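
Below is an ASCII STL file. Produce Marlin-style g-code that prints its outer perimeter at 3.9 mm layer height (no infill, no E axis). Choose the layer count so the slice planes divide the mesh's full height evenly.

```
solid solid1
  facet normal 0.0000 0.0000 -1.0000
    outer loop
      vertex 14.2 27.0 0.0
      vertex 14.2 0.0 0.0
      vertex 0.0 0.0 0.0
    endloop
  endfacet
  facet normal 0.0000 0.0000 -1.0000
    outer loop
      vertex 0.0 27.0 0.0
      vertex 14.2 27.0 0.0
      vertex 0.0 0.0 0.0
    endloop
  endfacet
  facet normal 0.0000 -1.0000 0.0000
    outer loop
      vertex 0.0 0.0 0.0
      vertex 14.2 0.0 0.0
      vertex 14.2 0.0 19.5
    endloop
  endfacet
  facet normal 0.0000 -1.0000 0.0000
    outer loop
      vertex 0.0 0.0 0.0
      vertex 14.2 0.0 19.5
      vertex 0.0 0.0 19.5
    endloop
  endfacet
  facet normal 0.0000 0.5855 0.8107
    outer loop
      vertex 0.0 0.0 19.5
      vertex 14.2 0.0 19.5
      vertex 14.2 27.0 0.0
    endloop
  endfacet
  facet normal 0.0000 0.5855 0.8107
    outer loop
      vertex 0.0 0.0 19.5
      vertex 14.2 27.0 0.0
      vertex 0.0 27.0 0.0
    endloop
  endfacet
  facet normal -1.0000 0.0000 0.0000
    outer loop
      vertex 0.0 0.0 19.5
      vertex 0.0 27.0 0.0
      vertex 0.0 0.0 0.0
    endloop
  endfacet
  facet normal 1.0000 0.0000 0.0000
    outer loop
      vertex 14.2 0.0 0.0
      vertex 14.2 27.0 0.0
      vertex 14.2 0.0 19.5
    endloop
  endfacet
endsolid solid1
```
; perimeter-only toolpath
G21 ; units = mm
G90 ; absolute positioning
G28 ; home
; layer 1
G0 Z3.9
G0 X0.0 Y0.0
G1 X14.2 Y0.0
G1 X14.2 Y21.6
G1 X0.0 Y21.6
G1 X0.0 Y0.0
; layer 2
G0 Z7.8
G0 X0.0 Y0.0
G1 X14.2 Y0.0
G1 X14.2 Y16.2
G1 X0.0 Y16.2
G1 X0.0 Y0.0
; layer 3
G0 Z11.7
G0 X0.0 Y0.0
G1 X14.2 Y0.0
G1 X14.2 Y10.8
G1 X0.0 Y10.8
G1 X0.0 Y0.0
; layer 4
G0 Z15.6
G0 X0.0 Y0.0
G1 X14.2 Y0.0
G1 X14.2 Y5.4
G1 X0.0 Y5.4
G1 X0.0 Y0.0
M2 ; end

The solid is a wedge (ramp): 14.2 × 27 mm base, rising to 19.5 mm along the y=0 edge and sloping linearly to z=0 at y=27. Slicing at Δz = 3.9 mm — 5 equal slices spanning the solid's height, so layer i sits at z = i·h/5 — gives 4 non-empty perimeters. Each is a 4-segment closed polygon; G0 lifts to the layer z and rapids to the start vertex, then G1 traces the edges. The cross-section shrinks linearly with z (the slice at the apex is degenerate and omitted).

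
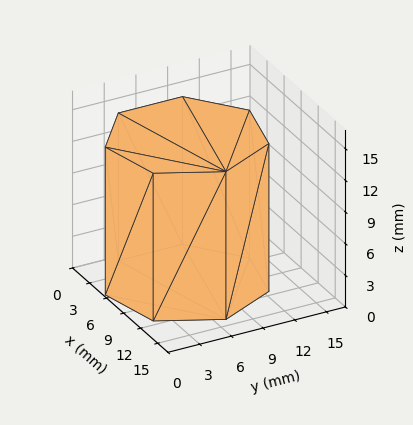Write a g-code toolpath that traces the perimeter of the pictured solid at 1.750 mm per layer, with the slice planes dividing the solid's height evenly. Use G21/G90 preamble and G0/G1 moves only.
Reading the render: the shape is a regular 7-sided prism (a cylinder approximated with 7 flat sides), circumscribed radius ≈ 7 mm, height ≈ 14 mm (dimensions read to the nearest mm from the axis ticks). For the g-code, the solid's height is divided into equal slices at the stated Δz and each level perimeter traced with G1 moves after a G0 lift.

; perimeter-only toolpath
G21 ; units = mm
G90 ; absolute positioning
G28 ; home
; layer 1
G0 Z1.750
G0 X14.000 Y7.000
G1 X11.364 Y12.473
G1 X5.442 Y13.824
G1 X0.693 Y10.037
G1 X0.693 Y3.963
G1 X5.442 Y0.176
G1 X11.364 Y1.527
G1 X14.000 Y7.000
; layer 2
G0 Z3.500
G0 X14.000 Y7.000
G1 X11.364 Y12.473
G1 X5.442 Y13.824
G1 X0.693 Y10.037
G1 X0.693 Y3.963
G1 X5.442 Y0.176
G1 X11.364 Y1.527
G1 X14.000 Y7.000
; layer 3
G0 Z5.250
G0 X14.000 Y7.000
G1 X11.364 Y12.473
G1 X5.442 Y13.824
G1 X0.693 Y10.037
G1 X0.693 Y3.963
G1 X5.442 Y0.176
G1 X11.364 Y1.527
G1 X14.000 Y7.000
; layer 4
G0 Z7.000
G0 X14.000 Y7.000
G1 X11.364 Y12.473
G1 X5.442 Y13.824
G1 X0.693 Y10.037
G1 X0.693 Y3.963
G1 X5.442 Y0.176
G1 X11.364 Y1.527
G1 X14.000 Y7.000
; layer 5
G0 Z8.750
G0 X14.000 Y7.000
G1 X11.364 Y12.473
G1 X5.442 Y13.824
G1 X0.693 Y10.037
G1 X0.693 Y3.963
G1 X5.442 Y0.176
G1 X11.364 Y1.527
G1 X14.000 Y7.000
; layer 6
G0 Z10.500
G0 X14.000 Y7.000
G1 X11.364 Y12.473
G1 X5.442 Y13.824
G1 X0.693 Y10.037
G1 X0.693 Y3.963
G1 X5.442 Y0.176
G1 X11.364 Y1.527
G1 X14.000 Y7.000
; layer 7
G0 Z12.250
G0 X14.000 Y7.000
G1 X11.364 Y12.473
G1 X5.442 Y13.824
G1 X0.693 Y10.037
G1 X0.693 Y3.963
G1 X5.442 Y0.176
G1 X11.364 Y1.527
G1 X14.000 Y7.000
; layer 8
G0 Z14.000
G0 X14.000 Y7.000
G1 X11.364 Y12.473
G1 X5.442 Y13.824
G1 X0.693 Y10.037
G1 X0.693 Y3.963
G1 X5.442 Y0.176
G1 X11.364 Y1.527
G1 X14.000 Y7.000
M2 ; end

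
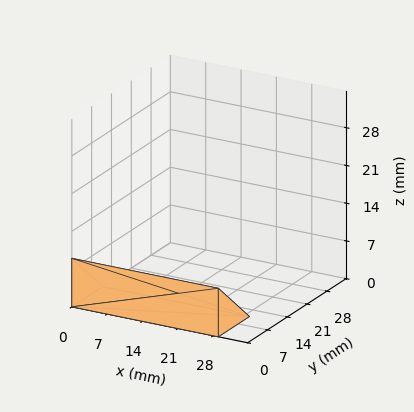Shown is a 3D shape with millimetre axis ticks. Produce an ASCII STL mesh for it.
Reading the render: the shape is a wedge (ramp): 29 × 11 mm base, rising to 9 mm along the y=0 edge and sloping linearly to z=0 at y=11 (dimensions read to the nearest mm from the axis ticks). For the STL, each face is triangulated and given an outward normal.

solid part
  facet normal 0.0000 0.0000 -1.0000
    outer loop
      vertex 29.0 11.0 0.0
      vertex 29.0 0.0 0.0
      vertex 0.0 0.0 0.0
    endloop
  endfacet
  facet normal 0.0000 0.0000 -1.0000
    outer loop
      vertex 0.0 11.0 0.0
      vertex 29.0 11.0 0.0
      vertex 0.0 0.0 0.0
    endloop
  endfacet
  facet normal 0.0000 -1.0000 0.0000
    outer loop
      vertex 0.0 0.0 0.0
      vertex 29.0 0.0 0.0
      vertex 29.0 0.0 9.0
    endloop
  endfacet
  facet normal 0.0000 -1.0000 0.0000
    outer loop
      vertex 0.0 0.0 0.0
      vertex 29.0 0.0 9.0
      vertex 0.0 0.0 9.0
    endloop
  endfacet
  facet normal 0.0000 0.6332 0.7740
    outer loop
      vertex 0.0 0.0 9.0
      vertex 29.0 0.0 9.0
      vertex 29.0 11.0 0.0
    endloop
  endfacet
  facet normal 0.0000 0.6332 0.7740
    outer loop
      vertex 0.0 0.0 9.0
      vertex 29.0 11.0 0.0
      vertex 0.0 11.0 0.0
    endloop
  endfacet
  facet normal -1.0000 0.0000 0.0000
    outer loop
      vertex 0.0 0.0 9.0
      vertex 0.0 11.0 0.0
      vertex 0.0 0.0 0.0
    endloop
  endfacet
  facet normal 1.0000 0.0000 0.0000
    outer loop
      vertex 29.0 0.0 0.0
      vertex 29.0 11.0 0.0
      vertex 29.0 0.0 9.0
    endloop
  endfacet
endsolid part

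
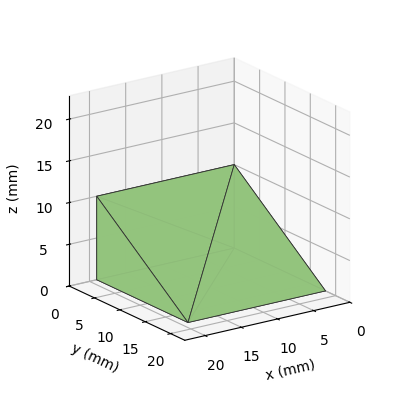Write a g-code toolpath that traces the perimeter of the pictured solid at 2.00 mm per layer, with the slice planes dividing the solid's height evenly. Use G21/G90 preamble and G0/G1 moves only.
Reading the render: the shape is a wedge (ramp): 19 × 18 mm base, rising to 10 mm along the y=0 edge and sloping linearly to z=0 at y=18 (dimensions read to the nearest mm from the axis ticks). For the g-code, the solid's height is divided into equal slices at the stated Δz and each level perimeter traced with G1 moves after a G0 lift.

; perimeter-only toolpath
G21 ; units = mm
G90 ; absolute positioning
G28 ; home
; layer 1
G0 Z2.00
G0 X0.00 Y0.00
G1 X19.00 Y0.00
G1 X19.00 Y14.40
G1 X0.00 Y14.40
G1 X0.00 Y0.00
; layer 2
G0 Z4.00
G0 X0.00 Y0.00
G1 X19.00 Y0.00
G1 X19.00 Y10.80
G1 X0.00 Y10.80
G1 X0.00 Y0.00
; layer 3
G0 Z6.00
G0 X0.00 Y0.00
G1 X19.00 Y0.00
G1 X19.00 Y7.20
G1 X0.00 Y7.20
G1 X0.00 Y0.00
; layer 4
G0 Z8.00
G0 X0.00 Y0.00
G1 X19.00 Y0.00
G1 X19.00 Y3.60
G1 X0.00 Y3.60
G1 X0.00 Y0.00
M2 ; end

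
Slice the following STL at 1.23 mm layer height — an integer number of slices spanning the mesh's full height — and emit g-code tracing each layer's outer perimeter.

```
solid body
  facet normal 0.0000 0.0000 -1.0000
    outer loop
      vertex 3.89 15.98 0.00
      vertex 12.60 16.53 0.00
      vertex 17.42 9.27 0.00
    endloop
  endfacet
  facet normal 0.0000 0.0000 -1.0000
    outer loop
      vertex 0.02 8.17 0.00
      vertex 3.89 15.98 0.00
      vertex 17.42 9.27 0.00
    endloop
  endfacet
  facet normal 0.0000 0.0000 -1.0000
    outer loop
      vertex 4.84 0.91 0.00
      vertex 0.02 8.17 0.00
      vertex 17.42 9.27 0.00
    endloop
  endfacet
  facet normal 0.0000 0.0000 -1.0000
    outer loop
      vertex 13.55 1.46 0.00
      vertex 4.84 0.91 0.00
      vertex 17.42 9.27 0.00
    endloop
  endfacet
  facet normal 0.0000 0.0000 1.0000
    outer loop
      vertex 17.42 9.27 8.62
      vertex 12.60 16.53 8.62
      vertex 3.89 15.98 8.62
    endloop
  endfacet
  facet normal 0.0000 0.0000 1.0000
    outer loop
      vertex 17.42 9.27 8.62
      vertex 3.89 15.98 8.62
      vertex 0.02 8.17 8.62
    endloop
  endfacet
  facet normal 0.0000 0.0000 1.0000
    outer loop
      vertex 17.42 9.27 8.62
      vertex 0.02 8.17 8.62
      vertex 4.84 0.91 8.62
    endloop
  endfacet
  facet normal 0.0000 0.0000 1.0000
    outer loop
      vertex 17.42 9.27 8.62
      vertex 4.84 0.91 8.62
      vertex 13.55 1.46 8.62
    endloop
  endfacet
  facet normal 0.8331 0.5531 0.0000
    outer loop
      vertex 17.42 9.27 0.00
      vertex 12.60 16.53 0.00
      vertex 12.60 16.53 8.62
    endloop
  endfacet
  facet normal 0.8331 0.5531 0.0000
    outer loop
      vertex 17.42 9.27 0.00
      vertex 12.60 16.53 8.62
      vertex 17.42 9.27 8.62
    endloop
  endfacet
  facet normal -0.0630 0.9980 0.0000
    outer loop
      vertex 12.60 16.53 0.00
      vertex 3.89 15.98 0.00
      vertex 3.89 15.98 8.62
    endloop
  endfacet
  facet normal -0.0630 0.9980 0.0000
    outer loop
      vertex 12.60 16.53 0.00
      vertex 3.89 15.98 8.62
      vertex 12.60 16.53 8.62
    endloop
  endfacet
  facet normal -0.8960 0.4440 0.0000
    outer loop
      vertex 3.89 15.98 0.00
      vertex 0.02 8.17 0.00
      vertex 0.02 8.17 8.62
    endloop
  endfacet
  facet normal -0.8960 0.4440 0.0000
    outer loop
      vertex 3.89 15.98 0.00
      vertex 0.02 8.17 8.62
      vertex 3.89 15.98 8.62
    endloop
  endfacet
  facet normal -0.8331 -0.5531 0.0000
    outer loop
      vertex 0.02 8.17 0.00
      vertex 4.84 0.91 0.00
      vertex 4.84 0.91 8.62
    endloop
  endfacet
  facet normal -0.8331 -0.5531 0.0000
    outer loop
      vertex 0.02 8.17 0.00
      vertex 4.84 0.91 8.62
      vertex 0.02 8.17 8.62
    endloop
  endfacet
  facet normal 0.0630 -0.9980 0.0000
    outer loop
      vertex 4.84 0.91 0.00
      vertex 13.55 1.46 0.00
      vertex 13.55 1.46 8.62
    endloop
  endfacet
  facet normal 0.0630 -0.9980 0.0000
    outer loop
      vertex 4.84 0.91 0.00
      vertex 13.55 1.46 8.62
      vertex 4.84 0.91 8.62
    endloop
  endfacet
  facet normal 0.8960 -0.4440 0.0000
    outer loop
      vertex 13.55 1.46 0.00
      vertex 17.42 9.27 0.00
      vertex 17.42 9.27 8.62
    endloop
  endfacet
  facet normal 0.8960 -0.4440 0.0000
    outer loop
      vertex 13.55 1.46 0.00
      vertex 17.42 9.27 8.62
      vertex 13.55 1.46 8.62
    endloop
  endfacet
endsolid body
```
; perimeter-only toolpath
G21 ; units = mm
G90 ; absolute positioning
G28 ; home
; layer 1
G0 Z1.23
G0 X17.42 Y9.27
G1 X12.60 Y16.53
G1 X3.89 Y15.98
G1 X0.02 Y8.17
G1 X4.84 Y0.91
G1 X13.55 Y1.46
G1 X17.42 Y9.27
; layer 2
G0 Z2.46
G0 X17.42 Y9.27
G1 X12.60 Y16.53
G1 X3.89 Y15.98
G1 X0.02 Y8.17
G1 X4.84 Y0.91
G1 X13.55 Y1.46
G1 X17.42 Y9.27
; layer 3
G0 Z3.69
G0 X17.42 Y9.27
G1 X12.60 Y16.53
G1 X3.89 Y15.98
G1 X0.02 Y8.17
G1 X4.84 Y0.91
G1 X13.55 Y1.46
G1 X17.42 Y9.27
; layer 4
G0 Z4.93
G0 X17.42 Y9.27
G1 X12.60 Y16.53
G1 X3.89 Y15.98
G1 X0.02 Y8.17
G1 X4.84 Y0.91
G1 X13.55 Y1.46
G1 X17.42 Y9.27
; layer 5
G0 Z6.16
G0 X17.42 Y9.27
G1 X12.60 Y16.53
G1 X3.89 Y15.98
G1 X0.02 Y8.17
G1 X4.84 Y0.91
G1 X13.55 Y1.46
G1 X17.42 Y9.27
; layer 6
G0 Z7.39
G0 X17.42 Y9.27
G1 X12.60 Y16.53
G1 X3.89 Y15.98
G1 X0.02 Y8.17
G1 X4.84 Y0.91
G1 X13.55 Y1.46
G1 X17.42 Y9.27
; layer 7
G0 Z8.62
G0 X17.42 Y9.27
G1 X12.60 Y16.53
G1 X3.89 Y15.98
G1 X0.02 Y8.17
G1 X4.84 Y0.91
G1 X13.55 Y1.46
G1 X17.42 Y9.27
M2 ; end

The solid is a regular 6-sided prism (a cylinder approximated with 6 flat sides), circumscribed radius ≈ 8.72 mm, height ≈ 8.62 mm. Slicing at Δz = 1.23 mm — 7 equal slices spanning the solid's height, so layer i sits at z = i·h/7 — gives 7 non-empty perimeters. Each is a 6-segment closed polygon; G0 lifts to the layer z and rapids to the start vertex, then G1 traces the edges.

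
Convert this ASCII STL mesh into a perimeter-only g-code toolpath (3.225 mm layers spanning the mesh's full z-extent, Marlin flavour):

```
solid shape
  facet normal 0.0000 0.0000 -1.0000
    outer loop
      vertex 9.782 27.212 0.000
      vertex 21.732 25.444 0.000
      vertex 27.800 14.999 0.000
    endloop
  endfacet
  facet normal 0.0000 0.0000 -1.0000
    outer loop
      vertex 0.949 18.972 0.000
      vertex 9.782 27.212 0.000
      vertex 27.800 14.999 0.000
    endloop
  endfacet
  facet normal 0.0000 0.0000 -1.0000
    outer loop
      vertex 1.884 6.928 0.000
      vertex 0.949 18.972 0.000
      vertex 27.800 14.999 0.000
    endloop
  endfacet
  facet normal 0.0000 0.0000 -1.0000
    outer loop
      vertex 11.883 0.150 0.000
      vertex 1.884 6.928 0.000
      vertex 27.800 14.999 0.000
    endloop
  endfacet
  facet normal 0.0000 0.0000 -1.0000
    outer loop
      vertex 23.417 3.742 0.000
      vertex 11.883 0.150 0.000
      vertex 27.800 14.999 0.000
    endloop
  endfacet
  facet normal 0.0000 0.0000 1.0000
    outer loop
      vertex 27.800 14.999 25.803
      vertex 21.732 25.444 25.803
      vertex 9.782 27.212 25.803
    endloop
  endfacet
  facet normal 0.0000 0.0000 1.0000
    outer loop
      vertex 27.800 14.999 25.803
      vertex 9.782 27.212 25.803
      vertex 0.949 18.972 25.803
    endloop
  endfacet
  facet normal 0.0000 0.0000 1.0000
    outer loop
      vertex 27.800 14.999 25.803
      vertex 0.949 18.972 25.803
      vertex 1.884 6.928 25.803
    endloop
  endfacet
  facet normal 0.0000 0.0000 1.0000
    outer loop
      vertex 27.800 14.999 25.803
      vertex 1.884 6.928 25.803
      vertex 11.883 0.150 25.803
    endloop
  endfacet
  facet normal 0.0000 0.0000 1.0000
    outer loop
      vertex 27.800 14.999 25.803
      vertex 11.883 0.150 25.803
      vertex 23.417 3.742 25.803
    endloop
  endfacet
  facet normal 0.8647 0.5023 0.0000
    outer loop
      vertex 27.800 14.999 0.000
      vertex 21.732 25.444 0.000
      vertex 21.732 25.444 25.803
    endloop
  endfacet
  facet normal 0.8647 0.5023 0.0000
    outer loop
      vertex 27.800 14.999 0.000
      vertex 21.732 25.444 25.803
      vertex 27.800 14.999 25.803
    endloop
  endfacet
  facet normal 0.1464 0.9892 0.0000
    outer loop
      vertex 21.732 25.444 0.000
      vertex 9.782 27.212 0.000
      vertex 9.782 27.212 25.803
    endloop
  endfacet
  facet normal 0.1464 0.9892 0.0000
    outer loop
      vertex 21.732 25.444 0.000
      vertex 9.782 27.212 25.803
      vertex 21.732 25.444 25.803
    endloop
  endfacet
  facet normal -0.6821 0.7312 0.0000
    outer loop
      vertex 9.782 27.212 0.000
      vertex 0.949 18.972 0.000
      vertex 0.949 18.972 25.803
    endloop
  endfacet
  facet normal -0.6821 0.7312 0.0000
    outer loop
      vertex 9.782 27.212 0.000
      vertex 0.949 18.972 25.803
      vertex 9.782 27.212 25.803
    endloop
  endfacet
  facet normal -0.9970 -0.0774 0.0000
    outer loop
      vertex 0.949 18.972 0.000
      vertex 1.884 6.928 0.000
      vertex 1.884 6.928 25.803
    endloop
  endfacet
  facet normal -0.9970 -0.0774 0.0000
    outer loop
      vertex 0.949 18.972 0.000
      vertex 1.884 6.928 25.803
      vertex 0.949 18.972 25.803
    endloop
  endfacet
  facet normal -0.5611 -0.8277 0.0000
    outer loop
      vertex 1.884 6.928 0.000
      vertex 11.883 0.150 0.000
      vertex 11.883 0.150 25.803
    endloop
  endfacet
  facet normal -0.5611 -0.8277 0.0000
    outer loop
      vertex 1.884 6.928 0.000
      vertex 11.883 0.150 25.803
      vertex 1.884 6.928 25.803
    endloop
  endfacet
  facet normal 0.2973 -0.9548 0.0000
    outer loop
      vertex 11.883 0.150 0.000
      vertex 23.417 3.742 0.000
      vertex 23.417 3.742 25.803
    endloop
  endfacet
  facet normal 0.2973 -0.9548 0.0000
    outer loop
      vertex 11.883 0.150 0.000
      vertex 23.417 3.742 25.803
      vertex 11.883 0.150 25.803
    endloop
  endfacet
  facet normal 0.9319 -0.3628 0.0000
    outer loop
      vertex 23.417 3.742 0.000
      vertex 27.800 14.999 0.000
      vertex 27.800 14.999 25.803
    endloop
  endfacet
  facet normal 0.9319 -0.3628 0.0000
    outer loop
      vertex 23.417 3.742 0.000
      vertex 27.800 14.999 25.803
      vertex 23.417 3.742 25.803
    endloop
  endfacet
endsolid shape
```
; perimeter-only toolpath
G21 ; units = mm
G90 ; absolute positioning
G28 ; home
; layer 1
G0 Z3.225
G0 X27.800 Y14.999
G1 X21.732 Y25.444
G1 X9.782 Y27.212
G1 X0.949 Y18.972
G1 X1.884 Y6.928
G1 X11.883 Y0.150
G1 X23.417 Y3.742
G1 X27.800 Y14.999
; layer 2
G0 Z6.451
G0 X27.800 Y14.999
G1 X21.732 Y25.444
G1 X9.782 Y27.212
G1 X0.949 Y18.972
G1 X1.884 Y6.928
G1 X11.883 Y0.150
G1 X23.417 Y3.742
G1 X27.800 Y14.999
; layer 3
G0 Z9.676
G0 X27.800 Y14.999
G1 X21.732 Y25.444
G1 X9.782 Y27.212
G1 X0.949 Y18.972
G1 X1.884 Y6.928
G1 X11.883 Y0.150
G1 X23.417 Y3.742
G1 X27.800 Y14.999
; layer 4
G0 Z12.902
G0 X27.800 Y14.999
G1 X21.732 Y25.444
G1 X9.782 Y27.212
G1 X0.949 Y18.972
G1 X1.884 Y6.928
G1 X11.883 Y0.150
G1 X23.417 Y3.742
G1 X27.800 Y14.999
; layer 5
G0 Z16.127
G0 X27.800 Y14.999
G1 X21.732 Y25.444
G1 X9.782 Y27.212
G1 X0.949 Y18.972
G1 X1.884 Y6.928
G1 X11.883 Y0.150
G1 X23.417 Y3.742
G1 X27.800 Y14.999
; layer 6
G0 Z19.352
G0 X27.800 Y14.999
G1 X21.732 Y25.444
G1 X9.782 Y27.212
G1 X0.949 Y18.972
G1 X1.884 Y6.928
G1 X11.883 Y0.150
G1 X23.417 Y3.742
G1 X27.800 Y14.999
; layer 7
G0 Z22.578
G0 X27.800 Y14.999
G1 X21.732 Y25.444
G1 X9.782 Y27.212
G1 X0.949 Y18.972
G1 X1.884 Y6.928
G1 X11.883 Y0.150
G1 X23.417 Y3.742
G1 X27.800 Y14.999
; layer 8
G0 Z25.803
G0 X27.800 Y14.999
G1 X21.732 Y25.444
G1 X9.782 Y27.212
G1 X0.949 Y18.972
G1 X1.884 Y6.928
G1 X11.883 Y0.150
G1 X23.417 Y3.742
G1 X27.800 Y14.999
M2 ; end

The solid is a regular 7-sided prism (a cylinder approximated with 7 flat sides), circumscribed radius ≈ 13.9 mm, height ≈ 25.8 mm. Slicing at Δz = 3.225 mm — 8 equal slices spanning the solid's height, so layer i sits at z = i·h/8 — gives 8 non-empty perimeters. Each is a 7-segment closed polygon; G0 lifts to the layer z and rapids to the start vertex, then G1 traces the edges.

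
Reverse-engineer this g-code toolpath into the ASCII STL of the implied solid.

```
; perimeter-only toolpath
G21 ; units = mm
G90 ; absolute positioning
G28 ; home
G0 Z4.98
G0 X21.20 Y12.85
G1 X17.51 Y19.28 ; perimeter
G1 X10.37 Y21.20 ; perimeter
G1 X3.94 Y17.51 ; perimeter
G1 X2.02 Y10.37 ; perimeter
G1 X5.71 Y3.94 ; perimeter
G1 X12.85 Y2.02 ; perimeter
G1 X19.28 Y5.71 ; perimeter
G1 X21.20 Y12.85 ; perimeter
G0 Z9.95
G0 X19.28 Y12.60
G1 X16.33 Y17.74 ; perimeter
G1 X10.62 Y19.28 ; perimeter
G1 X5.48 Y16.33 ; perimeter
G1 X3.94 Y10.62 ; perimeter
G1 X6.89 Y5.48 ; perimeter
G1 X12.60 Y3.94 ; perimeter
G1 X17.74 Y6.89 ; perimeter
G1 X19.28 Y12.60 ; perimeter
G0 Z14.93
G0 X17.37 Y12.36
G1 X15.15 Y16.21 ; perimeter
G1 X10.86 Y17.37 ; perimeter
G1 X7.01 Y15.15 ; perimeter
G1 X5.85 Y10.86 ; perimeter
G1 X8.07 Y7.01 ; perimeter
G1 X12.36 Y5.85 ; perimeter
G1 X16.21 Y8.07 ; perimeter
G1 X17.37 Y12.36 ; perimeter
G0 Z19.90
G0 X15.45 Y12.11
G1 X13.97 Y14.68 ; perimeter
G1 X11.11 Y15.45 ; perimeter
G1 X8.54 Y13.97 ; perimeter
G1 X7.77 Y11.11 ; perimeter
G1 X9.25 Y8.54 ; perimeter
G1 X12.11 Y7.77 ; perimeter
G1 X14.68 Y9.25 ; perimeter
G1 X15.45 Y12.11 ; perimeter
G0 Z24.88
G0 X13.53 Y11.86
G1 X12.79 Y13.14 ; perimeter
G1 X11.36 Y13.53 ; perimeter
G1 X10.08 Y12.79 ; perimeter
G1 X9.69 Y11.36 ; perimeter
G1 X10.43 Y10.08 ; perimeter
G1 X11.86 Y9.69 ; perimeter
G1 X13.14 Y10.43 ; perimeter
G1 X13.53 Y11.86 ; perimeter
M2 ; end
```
solid part
  facet normal 0.0000 0.0000 -1.0000
    outer loop
      vertex 10.12 23.12 0.00
      vertex 18.69 20.81 0.00
      vertex 23.12 13.10 0.00
    endloop
  endfacet
  facet normal 0.0000 0.0000 -1.0000
    outer loop
      vertex 2.41 18.69 0.00
      vertex 10.12 23.12 0.00
      vertex 23.12 13.10 0.00
    endloop
  endfacet
  facet normal 0.0000 0.0000 -1.0000
    outer loop
      vertex 0.10 10.12 0.00
      vertex 2.41 18.69 0.00
      vertex 23.12 13.10 0.00
    endloop
  endfacet
  facet normal 0.0000 0.0000 -1.0000
    outer loop
      vertex 4.53 2.41 0.00
      vertex 0.10 10.12 0.00
      vertex 23.12 13.10 0.00
    endloop
  endfacet
  facet normal 0.0000 0.0000 -1.0000
    outer loop
      vertex 13.10 0.10 0.00
      vertex 4.53 2.41 0.00
      vertex 23.12 13.10 0.00
    endloop
  endfacet
  facet normal 0.0000 0.0000 -1.0000
    outer loop
      vertex 20.81 4.53 0.00
      vertex 13.10 0.10 0.00
      vertex 23.12 13.10 0.00
    endloop
  endfacet
  facet normal 0.8160 0.4689 0.3381
    outer loop
      vertex 23.12 13.10 0.00
      vertex 18.69 20.81 0.00
      vertex 11.61 11.61 29.85
    endloop
  endfacet
  facet normal 0.2449 0.9087 0.3381
    outer loop
      vertex 18.69 20.81 0.00
      vertex 10.12 23.12 0.00
      vertex 11.61 11.61 29.85
    endloop
  endfacet
  facet normal -0.4689 0.8160 0.3381
    outer loop
      vertex 10.12 23.12 0.00
      vertex 2.41 18.69 0.00
      vertex 11.61 11.61 29.85
    endloop
  endfacet
  facet normal -0.9087 0.2449 0.3381
    outer loop
      vertex 2.41 18.69 0.00
      vertex 0.10 10.12 0.00
      vertex 11.61 11.61 29.85
    endloop
  endfacet
  facet normal -0.8160 -0.4689 0.3381
    outer loop
      vertex 0.10 10.12 0.00
      vertex 4.53 2.41 0.00
      vertex 11.61 11.61 29.85
    endloop
  endfacet
  facet normal -0.2449 -0.9087 0.3381
    outer loop
      vertex 4.53 2.41 0.00
      vertex 13.10 0.10 0.00
      vertex 11.61 11.61 29.85
    endloop
  endfacet
  facet normal 0.4689 -0.8160 0.3381
    outer loop
      vertex 13.10 0.10 0.00
      vertex 20.81 4.53 0.00
      vertex 11.61 11.61 29.85
    endloop
  endfacet
  facet normal 0.9087 -0.2449 0.3381
    outer loop
      vertex 20.81 4.53 0.00
      vertex 23.12 13.10 0.00
      vertex 11.61 11.61 29.85
    endloop
  endfacet
endsolid part

The G0 Z moves step by Δz≈4.98 mm. The G1 loops shrink linearly with z, so the solid tapers from its base footprint up to z≈29.9. Closing with a flat bottom cap and the tapered top and triangulating gives 14 facets — a regular 8-sided pyramid, base circumscribed radius ≈ 11.6 mm, apex at z ≈ 29.9 mm.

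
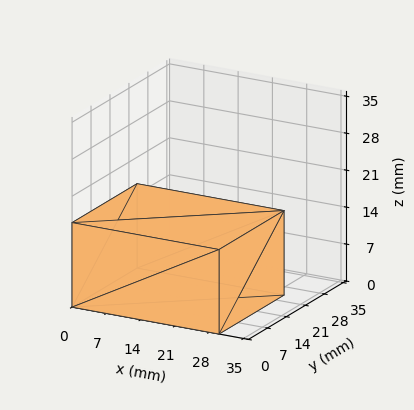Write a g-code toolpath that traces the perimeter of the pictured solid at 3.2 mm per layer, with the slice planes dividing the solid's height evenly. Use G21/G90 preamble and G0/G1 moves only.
Reading the render: the shape is a rectangular box, roughly 30 × 24 mm footprint and 16 mm tall (dimensions read to the nearest mm from the axis ticks). For the g-code, the solid's height is divided into equal slices at the stated Δz and each level perimeter traced with G1 moves after a G0 lift.

; perimeter-only toolpath
G21 ; units = mm
G90 ; absolute positioning
G28 ; home
; layer 1
G0 Z3.2
G0 X0.0 Y0.0
G1 X30.0 Y0.0
G1 X30.0 Y24.0
G1 X0.0 Y24.0
G1 X0.0 Y0.0
; layer 2
G0 Z6.4
G0 X0.0 Y0.0
G1 X30.0 Y0.0
G1 X30.0 Y24.0
G1 X0.0 Y24.0
G1 X0.0 Y0.0
; layer 3
G0 Z9.6
G0 X0.0 Y0.0
G1 X30.0 Y0.0
G1 X30.0 Y24.0
G1 X0.0 Y24.0
G1 X0.0 Y0.0
; layer 4
G0 Z12.8
G0 X0.0 Y0.0
G1 X30.0 Y0.0
G1 X30.0 Y24.0
G1 X0.0 Y24.0
G1 X0.0 Y0.0
; layer 5
G0 Z16.0
G0 X0.0 Y0.0
G1 X30.0 Y0.0
G1 X30.0 Y24.0
G1 X0.0 Y24.0
G1 X0.0 Y0.0
M2 ; end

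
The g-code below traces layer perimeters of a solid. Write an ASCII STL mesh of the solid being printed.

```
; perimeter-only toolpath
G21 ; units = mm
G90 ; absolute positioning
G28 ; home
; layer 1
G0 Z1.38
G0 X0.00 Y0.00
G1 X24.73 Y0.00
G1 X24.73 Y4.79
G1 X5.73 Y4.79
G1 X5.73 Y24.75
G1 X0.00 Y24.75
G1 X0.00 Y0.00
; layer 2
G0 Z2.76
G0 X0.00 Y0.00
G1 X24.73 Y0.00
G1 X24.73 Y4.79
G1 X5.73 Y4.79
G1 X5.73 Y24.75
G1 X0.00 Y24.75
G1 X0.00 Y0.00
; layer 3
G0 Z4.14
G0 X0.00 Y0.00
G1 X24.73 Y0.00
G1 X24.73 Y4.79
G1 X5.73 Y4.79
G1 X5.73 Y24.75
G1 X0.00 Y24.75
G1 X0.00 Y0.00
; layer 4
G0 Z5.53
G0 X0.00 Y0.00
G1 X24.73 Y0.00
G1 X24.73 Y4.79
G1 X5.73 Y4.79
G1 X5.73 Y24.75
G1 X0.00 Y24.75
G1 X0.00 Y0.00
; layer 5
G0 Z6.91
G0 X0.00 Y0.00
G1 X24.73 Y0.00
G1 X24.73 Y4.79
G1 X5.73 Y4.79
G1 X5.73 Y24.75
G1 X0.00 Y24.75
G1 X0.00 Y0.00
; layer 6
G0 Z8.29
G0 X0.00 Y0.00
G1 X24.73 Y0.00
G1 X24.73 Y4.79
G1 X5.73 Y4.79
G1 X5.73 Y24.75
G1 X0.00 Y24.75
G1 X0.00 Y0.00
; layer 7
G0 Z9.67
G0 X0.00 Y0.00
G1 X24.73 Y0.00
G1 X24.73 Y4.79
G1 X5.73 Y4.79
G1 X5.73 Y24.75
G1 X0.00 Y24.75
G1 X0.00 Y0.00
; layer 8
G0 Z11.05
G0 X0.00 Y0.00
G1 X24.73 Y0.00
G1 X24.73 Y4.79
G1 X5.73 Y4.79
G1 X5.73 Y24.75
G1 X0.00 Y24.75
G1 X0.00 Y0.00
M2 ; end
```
solid part
  facet normal 0.0000 0.0000 -1.0000
    outer loop
      vertex 24.73 4.79 0.00
      vertex 24.73 0.00 0.00
      vertex 0.00 0.00 0.00
    endloop
  endfacet
  facet normal 0.0000 0.0000 -1.0000
    outer loop
      vertex 5.73 4.79 0.00
      vertex 24.73 4.79 0.00
      vertex 0.00 0.00 0.00
    endloop
  endfacet
  facet normal 0.0000 0.0000 -1.0000
    outer loop
      vertex 5.73 24.75 0.00
      vertex 5.73 4.79 0.00
      vertex 0.00 0.00 0.00
    endloop
  endfacet
  facet normal 0.0000 0.0000 -1.0000
    outer loop
      vertex 0.00 24.75 0.00
      vertex 5.73 24.75 0.00
      vertex 0.00 0.00 0.00
    endloop
  endfacet
  facet normal 0.0000 0.0000 1.0000
    outer loop
      vertex 0.00 0.00 11.05
      vertex 24.73 0.00 11.05
      vertex 24.73 4.79 11.05
    endloop
  endfacet
  facet normal 0.0000 0.0000 1.0000
    outer loop
      vertex 0.00 0.00 11.05
      vertex 24.73 4.79 11.05
      vertex 5.73 4.79 11.05
    endloop
  endfacet
  facet normal 0.0000 0.0000 1.0000
    outer loop
      vertex 0.00 0.00 11.05
      vertex 5.73 4.79 11.05
      vertex 5.73 24.75 11.05
    endloop
  endfacet
  facet normal 0.0000 0.0000 1.0000
    outer loop
      vertex 0.00 0.00 11.05
      vertex 5.73 24.75 11.05
      vertex 0.00 24.75 11.05
    endloop
  endfacet
  facet normal 0.0000 -1.0000 0.0000
    outer loop
      vertex 0.00 0.00 0.00
      vertex 24.73 0.00 0.00
      vertex 24.73 0.00 11.05
    endloop
  endfacet
  facet normal 0.0000 -1.0000 0.0000
    outer loop
      vertex 0.00 0.00 0.00
      vertex 24.73 0.00 11.05
      vertex 0.00 0.00 11.05
    endloop
  endfacet
  facet normal 1.0000 0.0000 0.0000
    outer loop
      vertex 24.73 0.00 0.00
      vertex 24.73 4.79 0.00
      vertex 24.73 4.79 11.05
    endloop
  endfacet
  facet normal 1.0000 0.0000 0.0000
    outer loop
      vertex 24.73 0.00 0.00
      vertex 24.73 4.79 11.05
      vertex 24.73 0.00 11.05
    endloop
  endfacet
  facet normal 0.0000 1.0000 0.0000
    outer loop
      vertex 24.73 4.79 0.00
      vertex 5.73 4.79 0.00
      vertex 5.73 4.79 11.05
    endloop
  endfacet
  facet normal 0.0000 1.0000 0.0000
    outer loop
      vertex 24.73 4.79 0.00
      vertex 5.73 4.79 11.05
      vertex 24.73 4.79 11.05
    endloop
  endfacet
  facet normal 1.0000 0.0000 0.0000
    outer loop
      vertex 5.73 4.79 0.00
      vertex 5.73 24.75 0.00
      vertex 5.73 24.75 11.05
    endloop
  endfacet
  facet normal 1.0000 0.0000 0.0000
    outer loop
      vertex 5.73 4.79 0.00
      vertex 5.73 24.75 11.05
      vertex 5.73 4.79 11.05
    endloop
  endfacet
  facet normal 0.0000 1.0000 0.0000
    outer loop
      vertex 5.73 24.75 0.00
      vertex 0.00 24.75 0.00
      vertex 0.00 24.75 11.05
    endloop
  endfacet
  facet normal 0.0000 1.0000 0.0000
    outer loop
      vertex 5.73 24.75 0.00
      vertex 0.00 24.75 11.05
      vertex 5.73 24.75 11.05
    endloop
  endfacet
  facet normal -1.0000 0.0000 0.0000
    outer loop
      vertex 0.00 24.75 0.00
      vertex 0.00 0.00 0.00
      vertex 0.00 0.00 11.05
    endloop
  endfacet
  facet normal -1.0000 0.0000 0.0000
    outer loop
      vertex 0.00 24.75 0.00
      vertex 0.00 0.00 11.05
      vertex 0.00 24.75 11.05
    endloop
  endfacet
endsolid part

The G0 Z moves step by Δz≈1.38 mm. Every layer's G1 loop is the same polygon, so the solid is a straight extrusion of it from z=0 to z≈11.1. Closing with flat bottom and top caps and triangulating gives 20 facets — an L-shaped prism: outer 24.7 × 24.8 mm, arm thicknesses ≈ 4.79 mm (horizontal) and 5.73 mm (vertical), extruded 11.1 mm in z.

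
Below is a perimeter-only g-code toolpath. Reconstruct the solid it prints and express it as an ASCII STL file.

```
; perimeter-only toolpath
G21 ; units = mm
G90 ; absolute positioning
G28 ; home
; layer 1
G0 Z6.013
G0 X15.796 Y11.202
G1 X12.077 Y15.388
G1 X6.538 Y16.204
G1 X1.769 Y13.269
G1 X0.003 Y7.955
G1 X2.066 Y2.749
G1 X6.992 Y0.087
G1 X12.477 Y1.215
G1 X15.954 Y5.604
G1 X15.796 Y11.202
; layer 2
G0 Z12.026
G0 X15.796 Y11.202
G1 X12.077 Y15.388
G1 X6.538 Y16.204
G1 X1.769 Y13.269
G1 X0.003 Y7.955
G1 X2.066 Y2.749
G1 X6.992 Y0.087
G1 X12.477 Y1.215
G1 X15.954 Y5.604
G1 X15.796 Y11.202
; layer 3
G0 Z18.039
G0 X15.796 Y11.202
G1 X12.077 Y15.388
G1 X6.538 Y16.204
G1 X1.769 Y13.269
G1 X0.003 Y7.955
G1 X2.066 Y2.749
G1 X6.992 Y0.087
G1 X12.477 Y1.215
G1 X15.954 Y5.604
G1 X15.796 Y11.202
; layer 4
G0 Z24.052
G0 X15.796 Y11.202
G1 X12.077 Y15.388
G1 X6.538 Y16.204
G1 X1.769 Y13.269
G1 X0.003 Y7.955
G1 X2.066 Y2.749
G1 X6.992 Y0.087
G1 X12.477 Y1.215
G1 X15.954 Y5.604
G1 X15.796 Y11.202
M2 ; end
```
solid part
  facet normal 0.0000 0.0000 -1.0000
    outer loop
      vertex 6.538 16.204 0.000
      vertex 12.077 15.388 0.000
      vertex 15.796 11.202 0.000
    endloop
  endfacet
  facet normal 0.0000 0.0000 -1.0000
    outer loop
      vertex 1.769 13.269 0.000
      vertex 6.538 16.204 0.000
      vertex 15.796 11.202 0.000
    endloop
  endfacet
  facet normal 0.0000 0.0000 -1.0000
    outer loop
      vertex 0.003 7.955 0.000
      vertex 1.769 13.269 0.000
      vertex 15.796 11.202 0.000
    endloop
  endfacet
  facet normal 0.0000 0.0000 -1.0000
    outer loop
      vertex 2.066 2.749 0.000
      vertex 0.003 7.955 0.000
      vertex 15.796 11.202 0.000
    endloop
  endfacet
  facet normal 0.0000 0.0000 -1.0000
    outer loop
      vertex 6.992 0.087 0.000
      vertex 2.066 2.749 0.000
      vertex 15.796 11.202 0.000
    endloop
  endfacet
  facet normal 0.0000 0.0000 -1.0000
    outer loop
      vertex 12.477 1.215 0.000
      vertex 6.992 0.087 0.000
      vertex 15.796 11.202 0.000
    endloop
  endfacet
  facet normal 0.0000 0.0000 -1.0000
    outer loop
      vertex 15.954 5.604 0.000
      vertex 12.477 1.215 0.000
      vertex 15.796 11.202 0.000
    endloop
  endfacet
  facet normal 0.0000 0.0000 1.0000
    outer loop
      vertex 15.796 11.202 24.052
      vertex 12.077 15.388 24.052
      vertex 6.538 16.204 24.052
    endloop
  endfacet
  facet normal 0.0000 0.0000 1.0000
    outer loop
      vertex 15.796 11.202 24.052
      vertex 6.538 16.204 24.052
      vertex 1.769 13.269 24.052
    endloop
  endfacet
  facet normal 0.0000 0.0000 1.0000
    outer loop
      vertex 15.796 11.202 24.052
      vertex 1.769 13.269 24.052
      vertex 0.003 7.955 24.052
    endloop
  endfacet
  facet normal 0.0000 0.0000 1.0000
    outer loop
      vertex 15.796 11.202 24.052
      vertex 0.003 7.955 24.052
      vertex 2.066 2.749 24.052
    endloop
  endfacet
  facet normal 0.0000 0.0000 1.0000
    outer loop
      vertex 15.796 11.202 24.052
      vertex 2.066 2.749 24.052
      vertex 6.992 0.087 24.052
    endloop
  endfacet
  facet normal 0.0000 0.0000 1.0000
    outer loop
      vertex 15.796 11.202 24.052
      vertex 6.992 0.087 24.052
      vertex 12.477 1.215 24.052
    endloop
  endfacet
  facet normal 0.0000 0.0000 1.0000
    outer loop
      vertex 15.796 11.202 24.052
      vertex 12.477 1.215 24.052
      vertex 15.954 5.604 24.052
    endloop
  endfacet
  facet normal 0.7476 0.6642 0.0000
    outer loop
      vertex 15.796 11.202 0.000
      vertex 12.077 15.388 0.000
      vertex 12.077 15.388 24.052
    endloop
  endfacet
  facet normal 0.7476 0.6642 0.0000
    outer loop
      vertex 15.796 11.202 0.000
      vertex 12.077 15.388 24.052
      vertex 15.796 11.202 24.052
    endloop
  endfacet
  facet normal 0.1457 0.9893 0.0000
    outer loop
      vertex 12.077 15.388 0.000
      vertex 6.538 16.204 0.000
      vertex 6.538 16.204 24.052
    endloop
  endfacet
  facet normal 0.1457 0.9893 0.0000
    outer loop
      vertex 12.077 15.388 0.000
      vertex 6.538 16.204 24.052
      vertex 12.077 15.388 24.052
    endloop
  endfacet
  facet normal -0.5241 0.8516 0.0000
    outer loop
      vertex 6.538 16.204 0.000
      vertex 1.769 13.269 0.000
      vertex 1.769 13.269 24.052
    endloop
  endfacet
  facet normal -0.5241 0.8516 0.0000
    outer loop
      vertex 6.538 16.204 0.000
      vertex 1.769 13.269 24.052
      vertex 6.538 16.204 24.052
    endloop
  endfacet
  facet normal -0.9490 0.3154 0.0000
    outer loop
      vertex 1.769 13.269 0.000
      vertex 0.003 7.955 0.000
      vertex 0.003 7.955 24.052
    endloop
  endfacet
  facet normal -0.9490 0.3154 0.0000
    outer loop
      vertex 1.769 13.269 0.000
      vertex 0.003 7.955 24.052
      vertex 1.769 13.269 24.052
    endloop
  endfacet
  facet normal -0.9297 -0.3684 0.0000
    outer loop
      vertex 0.003 7.955 0.000
      vertex 2.066 2.749 0.000
      vertex 2.066 2.749 24.052
    endloop
  endfacet
  facet normal -0.9297 -0.3684 0.0000
    outer loop
      vertex 0.003 7.955 0.000
      vertex 2.066 2.749 24.052
      vertex 0.003 7.955 24.052
    endloop
  endfacet
  facet normal -0.4754 -0.8798 0.0000
    outer loop
      vertex 2.066 2.749 0.000
      vertex 6.992 0.087 0.000
      vertex 6.992 0.087 24.052
    endloop
  endfacet
  facet normal -0.4754 -0.8798 0.0000
    outer loop
      vertex 2.066 2.749 0.000
      vertex 6.992 0.087 24.052
      vertex 2.066 2.749 24.052
    endloop
  endfacet
  facet normal 0.2014 -0.9795 0.0000
    outer loop
      vertex 6.992 0.087 0.000
      vertex 12.477 1.215 0.000
      vertex 12.477 1.215 24.052
    endloop
  endfacet
  facet normal 0.2014 -0.9795 0.0000
    outer loop
      vertex 6.992 0.087 0.000
      vertex 12.477 1.215 24.052
      vertex 6.992 0.087 24.052
    endloop
  endfacet
  facet normal 0.7838 -0.6210 0.0000
    outer loop
      vertex 12.477 1.215 0.000
      vertex 15.954 5.604 0.000
      vertex 15.954 5.604 24.052
    endloop
  endfacet
  facet normal 0.7838 -0.6210 0.0000
    outer loop
      vertex 12.477 1.215 0.000
      vertex 15.954 5.604 24.052
      vertex 12.477 1.215 24.052
    endloop
  endfacet
  facet normal 0.9996 0.0282 0.0000
    outer loop
      vertex 15.954 5.604 0.000
      vertex 15.796 11.202 0.000
      vertex 15.796 11.202 24.052
    endloop
  endfacet
  facet normal 0.9996 0.0282 0.0000
    outer loop
      vertex 15.954 5.604 0.000
      vertex 15.796 11.202 24.052
      vertex 15.954 5.604 24.052
    endloop
  endfacet
endsolid part

The G0 Z moves step by Δz≈6.013 mm. Every layer's G1 loop is the same polygon, so the solid is a straight extrusion of it from z=0 to z≈24.1. Closing with flat bottom and top caps and triangulating gives 32 facets — a regular 9-sided prism (a cylinder approximated with 9 flat sides), circumscribed radius ≈ 8.19 mm, height ≈ 24.1 mm.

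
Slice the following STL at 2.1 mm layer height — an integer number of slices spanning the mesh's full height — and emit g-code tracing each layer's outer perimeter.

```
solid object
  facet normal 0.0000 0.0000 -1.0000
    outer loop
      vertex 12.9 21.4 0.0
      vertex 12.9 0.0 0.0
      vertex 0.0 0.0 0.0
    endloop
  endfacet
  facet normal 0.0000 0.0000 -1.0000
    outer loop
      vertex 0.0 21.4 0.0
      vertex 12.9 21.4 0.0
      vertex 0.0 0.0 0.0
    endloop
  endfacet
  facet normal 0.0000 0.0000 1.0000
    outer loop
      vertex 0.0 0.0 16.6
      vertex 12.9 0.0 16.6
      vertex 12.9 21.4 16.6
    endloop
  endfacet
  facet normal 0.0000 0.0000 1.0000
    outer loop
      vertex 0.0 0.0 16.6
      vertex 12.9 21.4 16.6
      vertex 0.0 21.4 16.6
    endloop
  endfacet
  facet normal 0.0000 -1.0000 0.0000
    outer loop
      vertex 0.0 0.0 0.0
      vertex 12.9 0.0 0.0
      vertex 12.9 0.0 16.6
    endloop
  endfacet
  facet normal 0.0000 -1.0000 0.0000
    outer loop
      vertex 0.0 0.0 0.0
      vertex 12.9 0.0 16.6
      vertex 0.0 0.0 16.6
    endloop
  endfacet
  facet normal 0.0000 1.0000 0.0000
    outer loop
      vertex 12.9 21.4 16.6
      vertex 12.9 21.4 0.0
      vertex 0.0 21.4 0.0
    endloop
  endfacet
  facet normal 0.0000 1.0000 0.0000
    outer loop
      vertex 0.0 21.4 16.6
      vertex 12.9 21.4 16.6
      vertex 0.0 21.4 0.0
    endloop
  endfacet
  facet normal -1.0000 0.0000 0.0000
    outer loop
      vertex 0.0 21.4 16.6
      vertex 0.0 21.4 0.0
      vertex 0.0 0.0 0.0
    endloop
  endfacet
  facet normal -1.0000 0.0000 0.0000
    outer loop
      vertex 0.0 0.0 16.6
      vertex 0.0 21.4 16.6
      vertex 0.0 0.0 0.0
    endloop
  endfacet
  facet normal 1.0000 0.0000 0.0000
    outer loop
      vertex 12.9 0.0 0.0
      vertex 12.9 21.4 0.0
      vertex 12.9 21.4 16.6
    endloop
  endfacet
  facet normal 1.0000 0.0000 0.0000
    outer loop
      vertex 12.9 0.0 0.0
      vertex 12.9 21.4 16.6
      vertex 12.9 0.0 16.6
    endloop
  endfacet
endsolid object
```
; perimeter-only toolpath
G21 ; units = mm
G90 ; absolute positioning
G28 ; home
; layer 1
G0 Z2.1
G0 X0.0 Y0.0
G1 X12.9 Y0.0
G1 X12.9 Y21.4
G1 X0.0 Y21.4
G1 X0.0 Y0.0
; layer 2
G0 Z4.2
G0 X0.0 Y0.0
G1 X12.9 Y0.0
G1 X12.9 Y21.4
G1 X0.0 Y21.4
G1 X0.0 Y0.0
; layer 3
G0 Z6.2
G0 X0.0 Y0.0
G1 X12.9 Y0.0
G1 X12.9 Y21.4
G1 X0.0 Y21.4
G1 X0.0 Y0.0
; layer 4
G0 Z8.3
G0 X0.0 Y0.0
G1 X12.9 Y0.0
G1 X12.9 Y21.4
G1 X0.0 Y21.4
G1 X0.0 Y0.0
; layer 5
G0 Z10.4
G0 X0.0 Y0.0
G1 X12.9 Y0.0
G1 X12.9 Y21.4
G1 X0.0 Y21.4
G1 X0.0 Y0.0
; layer 6
G0 Z12.5
G0 X0.0 Y0.0
G1 X12.9 Y0.0
G1 X12.9 Y21.4
G1 X0.0 Y21.4
G1 X0.0 Y0.0
; layer 7
G0 Z14.5
G0 X0.0 Y0.0
G1 X12.9 Y0.0
G1 X12.9 Y21.4
G1 X0.0 Y21.4
G1 X0.0 Y0.0
; layer 8
G0 Z16.6
G0 X0.0 Y0.0
G1 X12.9 Y0.0
G1 X12.9 Y21.4
G1 X0.0 Y21.4
G1 X0.0 Y0.0
M2 ; end

The solid is a rectangular box, roughly 12.9 × 21.4 mm footprint and 16.6 mm tall. Slicing at Δz = 2.1 mm — 8 equal slices spanning the solid's height, so layer i sits at z = i·h/8 — gives 8 non-empty perimeters. Each is a 4-segment closed polygon; G0 lifts to the layer z and rapids to the start vertex, then G1 traces the edges.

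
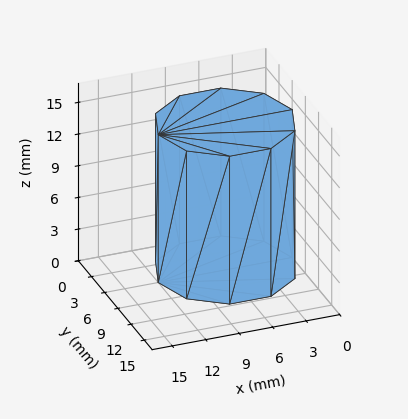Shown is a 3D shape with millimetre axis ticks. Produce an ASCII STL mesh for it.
Reading the render: the shape is a regular 10-sided prism (a cylinder approximated with 10 flat sides), circumscribed radius ≈ 6 mm, height ≈ 14 mm (dimensions read to the nearest mm from the axis ticks). For the STL, each face is triangulated and given an outward normal.

solid part
  facet normal 0.0000 0.0000 -1.0000
    outer loop
      vertex 7.854 11.706 0.000
      vertex 10.854 9.527 0.000
      vertex 12.000 6.000 0.000
    endloop
  endfacet
  facet normal 0.0000 0.0000 -1.0000
    outer loop
      vertex 4.146 11.706 0.000
      vertex 7.854 11.706 0.000
      vertex 12.000 6.000 0.000
    endloop
  endfacet
  facet normal 0.0000 0.0000 -1.0000
    outer loop
      vertex 1.146 9.527 0.000
      vertex 4.146 11.706 0.000
      vertex 12.000 6.000 0.000
    endloop
  endfacet
  facet normal 0.0000 0.0000 -1.0000
    outer loop
      vertex 0.000 6.000 0.000
      vertex 1.146 9.527 0.000
      vertex 12.000 6.000 0.000
    endloop
  endfacet
  facet normal 0.0000 0.0000 -1.0000
    outer loop
      vertex 1.146 2.473 0.000
      vertex 0.000 6.000 0.000
      vertex 12.000 6.000 0.000
    endloop
  endfacet
  facet normal 0.0000 0.0000 -1.0000
    outer loop
      vertex 4.146 0.294 0.000
      vertex 1.146 2.473 0.000
      vertex 12.000 6.000 0.000
    endloop
  endfacet
  facet normal 0.0000 0.0000 -1.0000
    outer loop
      vertex 7.854 0.294 0.000
      vertex 4.146 0.294 0.000
      vertex 12.000 6.000 0.000
    endloop
  endfacet
  facet normal 0.0000 0.0000 -1.0000
    outer loop
      vertex 10.854 2.473 0.000
      vertex 7.854 0.294 0.000
      vertex 12.000 6.000 0.000
    endloop
  endfacet
  facet normal 0.0000 0.0000 1.0000
    outer loop
      vertex 12.000 6.000 14.000
      vertex 10.854 9.527 14.000
      vertex 7.854 11.706 14.000
    endloop
  endfacet
  facet normal 0.0000 0.0000 1.0000
    outer loop
      vertex 12.000 6.000 14.000
      vertex 7.854 11.706 14.000
      vertex 4.146 11.706 14.000
    endloop
  endfacet
  facet normal 0.0000 0.0000 1.0000
    outer loop
      vertex 12.000 6.000 14.000
      vertex 4.146 11.706 14.000
      vertex 1.146 9.527 14.000
    endloop
  endfacet
  facet normal 0.0000 0.0000 1.0000
    outer loop
      vertex 12.000 6.000 14.000
      vertex 1.146 9.527 14.000
      vertex 0.000 6.000 14.000
    endloop
  endfacet
  facet normal 0.0000 0.0000 1.0000
    outer loop
      vertex 12.000 6.000 14.000
      vertex 0.000 6.000 14.000
      vertex 1.146 2.473 14.000
    endloop
  endfacet
  facet normal 0.0000 0.0000 1.0000
    outer loop
      vertex 12.000 6.000 14.000
      vertex 1.146 2.473 14.000
      vertex 4.146 0.294 14.000
    endloop
  endfacet
  facet normal 0.0000 0.0000 1.0000
    outer loop
      vertex 12.000 6.000 14.000
      vertex 4.146 0.294 14.000
      vertex 7.854 0.294 14.000
    endloop
  endfacet
  facet normal 0.0000 0.0000 1.0000
    outer loop
      vertex 12.000 6.000 14.000
      vertex 7.854 0.294 14.000
      vertex 10.854 2.473 14.000
    endloop
  endfacet
  facet normal 0.9511 0.3090 0.0000
    outer loop
      vertex 12.000 6.000 0.000
      vertex 10.854 9.527 0.000
      vertex 10.854 9.527 14.000
    endloop
  endfacet
  facet normal 0.9511 0.3090 0.0000
    outer loop
      vertex 12.000 6.000 0.000
      vertex 10.854 9.527 14.000
      vertex 12.000 6.000 14.000
    endloop
  endfacet
  facet normal 0.5877 0.8091 0.0000
    outer loop
      vertex 10.854 9.527 0.000
      vertex 7.854 11.706 0.000
      vertex 7.854 11.706 14.000
    endloop
  endfacet
  facet normal 0.5877 0.8091 0.0000
    outer loop
      vertex 10.854 9.527 0.000
      vertex 7.854 11.706 14.000
      vertex 10.854 9.527 14.000
    endloop
  endfacet
  facet normal 0.0000 1.0000 0.0000
    outer loop
      vertex 7.854 11.706 0.000
      vertex 4.146 11.706 0.000
      vertex 4.146 11.706 14.000
    endloop
  endfacet
  facet normal 0.0000 1.0000 0.0000
    outer loop
      vertex 7.854 11.706 0.000
      vertex 4.146 11.706 14.000
      vertex 7.854 11.706 14.000
    endloop
  endfacet
  facet normal -0.5877 0.8091 0.0000
    outer loop
      vertex 4.146 11.706 0.000
      vertex 1.146 9.527 0.000
      vertex 1.146 9.527 14.000
    endloop
  endfacet
  facet normal -0.5877 0.8091 0.0000
    outer loop
      vertex 4.146 11.706 0.000
      vertex 1.146 9.527 14.000
      vertex 4.146 11.706 14.000
    endloop
  endfacet
  facet normal -0.9511 0.3090 0.0000
    outer loop
      vertex 1.146 9.527 0.000
      vertex 0.000 6.000 0.000
      vertex 0.000 6.000 14.000
    endloop
  endfacet
  facet normal -0.9511 0.3090 0.0000
    outer loop
      vertex 1.146 9.527 0.000
      vertex 0.000 6.000 14.000
      vertex 1.146 9.527 14.000
    endloop
  endfacet
  facet normal -0.9511 -0.3090 0.0000
    outer loop
      vertex 0.000 6.000 0.000
      vertex 1.146 2.473 0.000
      vertex 1.146 2.473 14.000
    endloop
  endfacet
  facet normal -0.9511 -0.3090 0.0000
    outer loop
      vertex 0.000 6.000 0.000
      vertex 1.146 2.473 14.000
      vertex 0.000 6.000 14.000
    endloop
  endfacet
  facet normal -0.5877 -0.8091 0.0000
    outer loop
      vertex 1.146 2.473 0.000
      vertex 4.146 0.294 0.000
      vertex 4.146 0.294 14.000
    endloop
  endfacet
  facet normal -0.5877 -0.8091 0.0000
    outer loop
      vertex 1.146 2.473 0.000
      vertex 4.146 0.294 14.000
      vertex 1.146 2.473 14.000
    endloop
  endfacet
  facet normal 0.0000 -1.0000 0.0000
    outer loop
      vertex 4.146 0.294 0.000
      vertex 7.854 0.294 0.000
      vertex 7.854 0.294 14.000
    endloop
  endfacet
  facet normal 0.0000 -1.0000 0.0000
    outer loop
      vertex 4.146 0.294 0.000
      vertex 7.854 0.294 14.000
      vertex 4.146 0.294 14.000
    endloop
  endfacet
  facet normal 0.5877 -0.8091 0.0000
    outer loop
      vertex 7.854 0.294 0.000
      vertex 10.854 2.473 0.000
      vertex 10.854 2.473 14.000
    endloop
  endfacet
  facet normal 0.5877 -0.8091 0.0000
    outer loop
      vertex 7.854 0.294 0.000
      vertex 10.854 2.473 14.000
      vertex 7.854 0.294 14.000
    endloop
  endfacet
  facet normal 0.9511 -0.3090 0.0000
    outer loop
      vertex 10.854 2.473 0.000
      vertex 12.000 6.000 0.000
      vertex 12.000 6.000 14.000
    endloop
  endfacet
  facet normal 0.9511 -0.3090 0.0000
    outer loop
      vertex 10.854 2.473 0.000
      vertex 12.000 6.000 14.000
      vertex 10.854 2.473 14.000
    endloop
  endfacet
endsolid part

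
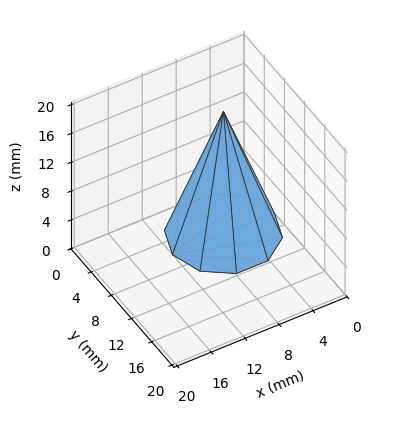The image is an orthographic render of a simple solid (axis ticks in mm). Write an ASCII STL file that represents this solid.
Reading the render: the shape is a regular 10-sided pyramid, base circumscribed radius ≈ 6 mm, apex at z ≈ 17 mm (dimensions read to the nearest mm from the axis ticks). For the STL, each face is triangulated and given an outward normal.

solid part
  facet normal 0.0000 0.0000 -1.0000
    outer loop
      vertex 7.854 11.706 0.000
      vertex 10.854 9.527 0.000
      vertex 12.000 6.000 0.000
    endloop
  endfacet
  facet normal 0.0000 0.0000 -1.0000
    outer loop
      vertex 4.146 11.706 0.000
      vertex 7.854 11.706 0.000
      vertex 12.000 6.000 0.000
    endloop
  endfacet
  facet normal 0.0000 0.0000 -1.0000
    outer loop
      vertex 1.146 9.527 0.000
      vertex 4.146 11.706 0.000
      vertex 12.000 6.000 0.000
    endloop
  endfacet
  facet normal 0.0000 0.0000 -1.0000
    outer loop
      vertex 0.000 6.000 0.000
      vertex 1.146 9.527 0.000
      vertex 12.000 6.000 0.000
    endloop
  endfacet
  facet normal 0.0000 0.0000 -1.0000
    outer loop
      vertex 1.146 2.473 0.000
      vertex 0.000 6.000 0.000
      vertex 12.000 6.000 0.000
    endloop
  endfacet
  facet normal 0.0000 0.0000 -1.0000
    outer loop
      vertex 4.146 0.294 0.000
      vertex 1.146 2.473 0.000
      vertex 12.000 6.000 0.000
    endloop
  endfacet
  facet normal 0.0000 0.0000 -1.0000
    outer loop
      vertex 7.854 0.294 0.000
      vertex 4.146 0.294 0.000
      vertex 12.000 6.000 0.000
    endloop
  endfacet
  facet normal 0.0000 0.0000 -1.0000
    outer loop
      vertex 10.854 2.473 0.000
      vertex 7.854 0.294 0.000
      vertex 12.000 6.000 0.000
    endloop
  endfacet
  facet normal 0.9016 0.2930 0.3182
    outer loop
      vertex 12.000 6.000 0.000
      vertex 10.854 9.527 0.000
      vertex 6.000 6.000 17.000
    endloop
  endfacet
  facet normal 0.5571 0.7670 0.3182
    outer loop
      vertex 10.854 9.527 0.000
      vertex 7.854 11.706 0.000
      vertex 6.000 6.000 17.000
    endloop
  endfacet
  facet normal 0.0000 0.9480 0.3182
    outer loop
      vertex 7.854 11.706 0.000
      vertex 4.146 11.706 0.000
      vertex 6.000 6.000 17.000
    endloop
  endfacet
  facet normal -0.5571 0.7670 0.3182
    outer loop
      vertex 4.146 11.706 0.000
      vertex 1.146 9.527 0.000
      vertex 6.000 6.000 17.000
    endloop
  endfacet
  facet normal -0.9016 0.2930 0.3182
    outer loop
      vertex 1.146 9.527 0.000
      vertex 0.000 6.000 0.000
      vertex 6.000 6.000 17.000
    endloop
  endfacet
  facet normal -0.9016 -0.2930 0.3182
    outer loop
      vertex 0.000 6.000 0.000
      vertex 1.146 2.473 0.000
      vertex 6.000 6.000 17.000
    endloop
  endfacet
  facet normal -0.5571 -0.7670 0.3182
    outer loop
      vertex 1.146 2.473 0.000
      vertex 4.146 0.294 0.000
      vertex 6.000 6.000 17.000
    endloop
  endfacet
  facet normal 0.0000 -0.9480 0.3182
    outer loop
      vertex 4.146 0.294 0.000
      vertex 7.854 0.294 0.000
      vertex 6.000 6.000 17.000
    endloop
  endfacet
  facet normal 0.5571 -0.7670 0.3182
    outer loop
      vertex 7.854 0.294 0.000
      vertex 10.854 2.473 0.000
      vertex 6.000 6.000 17.000
    endloop
  endfacet
  facet normal 0.9016 -0.2930 0.3182
    outer loop
      vertex 10.854 2.473 0.000
      vertex 12.000 6.000 0.000
      vertex 6.000 6.000 17.000
    endloop
  endfacet
endsolid part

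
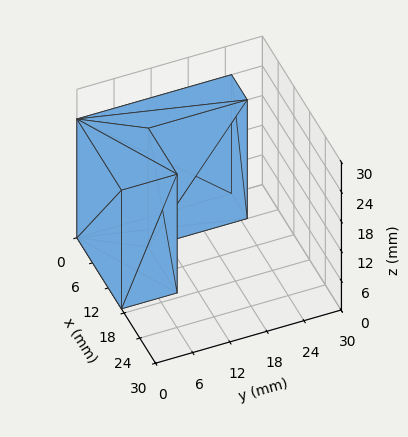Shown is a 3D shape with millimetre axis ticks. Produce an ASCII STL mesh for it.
Reading the render: the shape is an L-shaped prism: outer 17 × 25 mm, arm thicknesses ≈ 9 mm (horizontal) and 6 mm (vertical), extruded 24 mm in z (dimensions read to the nearest mm from the axis ticks). For the STL, each face is triangulated and given an outward normal.

solid part
  facet normal 0.0000 0.0000 -1.0000
    outer loop
      vertex 17.000 9.000 0.000
      vertex 17.000 0.000 0.000
      vertex 0.000 0.000 0.000
    endloop
  endfacet
  facet normal 0.0000 0.0000 -1.0000
    outer loop
      vertex 6.000 9.000 0.000
      vertex 17.000 9.000 0.000
      vertex 0.000 0.000 0.000
    endloop
  endfacet
  facet normal 0.0000 0.0000 -1.0000
    outer loop
      vertex 6.000 25.000 0.000
      vertex 6.000 9.000 0.000
      vertex 0.000 0.000 0.000
    endloop
  endfacet
  facet normal 0.0000 0.0000 -1.0000
    outer loop
      vertex 0.000 25.000 0.000
      vertex 6.000 25.000 0.000
      vertex 0.000 0.000 0.000
    endloop
  endfacet
  facet normal 0.0000 0.0000 1.0000
    outer loop
      vertex 0.000 0.000 24.000
      vertex 17.000 0.000 24.000
      vertex 17.000 9.000 24.000
    endloop
  endfacet
  facet normal 0.0000 0.0000 1.0000
    outer loop
      vertex 0.000 0.000 24.000
      vertex 17.000 9.000 24.000
      vertex 6.000 9.000 24.000
    endloop
  endfacet
  facet normal 0.0000 0.0000 1.0000
    outer loop
      vertex 0.000 0.000 24.000
      vertex 6.000 9.000 24.000
      vertex 6.000 25.000 24.000
    endloop
  endfacet
  facet normal 0.0000 0.0000 1.0000
    outer loop
      vertex 0.000 0.000 24.000
      vertex 6.000 25.000 24.000
      vertex 0.000 25.000 24.000
    endloop
  endfacet
  facet normal 0.0000 -1.0000 0.0000
    outer loop
      vertex 0.000 0.000 0.000
      vertex 17.000 0.000 0.000
      vertex 17.000 0.000 24.000
    endloop
  endfacet
  facet normal 0.0000 -1.0000 0.0000
    outer loop
      vertex 0.000 0.000 0.000
      vertex 17.000 0.000 24.000
      vertex 0.000 0.000 24.000
    endloop
  endfacet
  facet normal 1.0000 0.0000 0.0000
    outer loop
      vertex 17.000 0.000 0.000
      vertex 17.000 9.000 0.000
      vertex 17.000 9.000 24.000
    endloop
  endfacet
  facet normal 1.0000 0.0000 0.0000
    outer loop
      vertex 17.000 0.000 0.000
      vertex 17.000 9.000 24.000
      vertex 17.000 0.000 24.000
    endloop
  endfacet
  facet normal 0.0000 1.0000 0.0000
    outer loop
      vertex 17.000 9.000 0.000
      vertex 6.000 9.000 0.000
      vertex 6.000 9.000 24.000
    endloop
  endfacet
  facet normal 0.0000 1.0000 0.0000
    outer loop
      vertex 17.000 9.000 0.000
      vertex 6.000 9.000 24.000
      vertex 17.000 9.000 24.000
    endloop
  endfacet
  facet normal 1.0000 0.0000 0.0000
    outer loop
      vertex 6.000 9.000 0.000
      vertex 6.000 25.000 0.000
      vertex 6.000 25.000 24.000
    endloop
  endfacet
  facet normal 1.0000 0.0000 0.0000
    outer loop
      vertex 6.000 9.000 0.000
      vertex 6.000 25.000 24.000
      vertex 6.000 9.000 24.000
    endloop
  endfacet
  facet normal 0.0000 1.0000 0.0000
    outer loop
      vertex 6.000 25.000 0.000
      vertex 0.000 25.000 0.000
      vertex 0.000 25.000 24.000
    endloop
  endfacet
  facet normal 0.0000 1.0000 0.0000
    outer loop
      vertex 6.000 25.000 0.000
      vertex 0.000 25.000 24.000
      vertex 6.000 25.000 24.000
    endloop
  endfacet
  facet normal -1.0000 0.0000 0.0000
    outer loop
      vertex 0.000 25.000 0.000
      vertex 0.000 0.000 0.000
      vertex 0.000 0.000 24.000
    endloop
  endfacet
  facet normal -1.0000 0.0000 0.0000
    outer loop
      vertex 0.000 25.000 0.000
      vertex 0.000 0.000 24.000
      vertex 0.000 25.000 24.000
    endloop
  endfacet
endsolid part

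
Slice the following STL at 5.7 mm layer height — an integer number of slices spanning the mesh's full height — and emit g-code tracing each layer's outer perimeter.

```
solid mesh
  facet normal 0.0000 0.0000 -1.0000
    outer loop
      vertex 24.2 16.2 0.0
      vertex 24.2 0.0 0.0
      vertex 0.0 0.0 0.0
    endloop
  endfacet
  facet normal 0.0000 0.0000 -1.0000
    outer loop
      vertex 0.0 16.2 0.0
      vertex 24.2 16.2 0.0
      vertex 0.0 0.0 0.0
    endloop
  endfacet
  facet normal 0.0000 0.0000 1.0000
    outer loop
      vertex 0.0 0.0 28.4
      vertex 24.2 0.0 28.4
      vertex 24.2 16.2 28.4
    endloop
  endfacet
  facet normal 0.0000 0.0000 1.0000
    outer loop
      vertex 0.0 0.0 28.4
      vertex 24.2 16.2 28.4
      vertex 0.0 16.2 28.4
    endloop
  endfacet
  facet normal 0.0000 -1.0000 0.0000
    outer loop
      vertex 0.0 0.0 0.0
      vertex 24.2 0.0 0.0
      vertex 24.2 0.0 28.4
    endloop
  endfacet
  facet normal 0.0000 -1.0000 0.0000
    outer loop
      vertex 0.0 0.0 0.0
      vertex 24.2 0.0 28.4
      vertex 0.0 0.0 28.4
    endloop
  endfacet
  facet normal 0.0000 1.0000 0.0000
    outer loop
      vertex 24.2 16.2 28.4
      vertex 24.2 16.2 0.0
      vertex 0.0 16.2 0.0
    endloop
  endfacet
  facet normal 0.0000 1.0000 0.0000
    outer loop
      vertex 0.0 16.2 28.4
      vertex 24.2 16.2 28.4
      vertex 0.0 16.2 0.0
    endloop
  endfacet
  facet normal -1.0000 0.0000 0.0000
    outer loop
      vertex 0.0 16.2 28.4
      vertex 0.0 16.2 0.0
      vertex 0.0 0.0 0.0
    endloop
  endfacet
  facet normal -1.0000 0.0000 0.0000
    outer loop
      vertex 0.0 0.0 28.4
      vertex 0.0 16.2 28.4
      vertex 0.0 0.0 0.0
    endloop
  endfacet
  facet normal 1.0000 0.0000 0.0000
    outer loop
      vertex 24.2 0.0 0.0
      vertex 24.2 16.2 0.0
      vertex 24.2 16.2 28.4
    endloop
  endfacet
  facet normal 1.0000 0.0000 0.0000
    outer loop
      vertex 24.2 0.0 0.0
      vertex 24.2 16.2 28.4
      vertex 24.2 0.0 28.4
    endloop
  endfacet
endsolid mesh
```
; perimeter-only toolpath
G21 ; units = mm
G90 ; absolute positioning
G28 ; home
; layer 1
G0 Z5.7
G0 X0.0 Y0.0
G1 X24.2 Y0.0
G1 X24.2 Y16.2
G1 X0.0 Y16.2
G1 X0.0 Y0.0
; layer 2
G0 Z11.4
G0 X0.0 Y0.0
G1 X24.2 Y0.0
G1 X24.2 Y16.2
G1 X0.0 Y16.2
G1 X0.0 Y0.0
; layer 3
G0 Z17.0
G0 X0.0 Y0.0
G1 X24.2 Y0.0
G1 X24.2 Y16.2
G1 X0.0 Y16.2
G1 X0.0 Y0.0
; layer 4
G0 Z22.7
G0 X0.0 Y0.0
G1 X24.2 Y0.0
G1 X24.2 Y16.2
G1 X0.0 Y16.2
G1 X0.0 Y0.0
; layer 5
G0 Z28.4
G0 X0.0 Y0.0
G1 X24.2 Y0.0
G1 X24.2 Y16.2
G1 X0.0 Y16.2
G1 X0.0 Y0.0
M2 ; end

The solid is a rectangular box, roughly 24.2 × 16.2 mm footprint and 28.4 mm tall. Slicing at Δz = 5.7 mm — 5 equal slices spanning the solid's height, so layer i sits at z = i·h/5 — gives 5 non-empty perimeters. Each is a 4-segment closed polygon; G0 lifts to the layer z and rapids to the start vertex, then G1 traces the edges.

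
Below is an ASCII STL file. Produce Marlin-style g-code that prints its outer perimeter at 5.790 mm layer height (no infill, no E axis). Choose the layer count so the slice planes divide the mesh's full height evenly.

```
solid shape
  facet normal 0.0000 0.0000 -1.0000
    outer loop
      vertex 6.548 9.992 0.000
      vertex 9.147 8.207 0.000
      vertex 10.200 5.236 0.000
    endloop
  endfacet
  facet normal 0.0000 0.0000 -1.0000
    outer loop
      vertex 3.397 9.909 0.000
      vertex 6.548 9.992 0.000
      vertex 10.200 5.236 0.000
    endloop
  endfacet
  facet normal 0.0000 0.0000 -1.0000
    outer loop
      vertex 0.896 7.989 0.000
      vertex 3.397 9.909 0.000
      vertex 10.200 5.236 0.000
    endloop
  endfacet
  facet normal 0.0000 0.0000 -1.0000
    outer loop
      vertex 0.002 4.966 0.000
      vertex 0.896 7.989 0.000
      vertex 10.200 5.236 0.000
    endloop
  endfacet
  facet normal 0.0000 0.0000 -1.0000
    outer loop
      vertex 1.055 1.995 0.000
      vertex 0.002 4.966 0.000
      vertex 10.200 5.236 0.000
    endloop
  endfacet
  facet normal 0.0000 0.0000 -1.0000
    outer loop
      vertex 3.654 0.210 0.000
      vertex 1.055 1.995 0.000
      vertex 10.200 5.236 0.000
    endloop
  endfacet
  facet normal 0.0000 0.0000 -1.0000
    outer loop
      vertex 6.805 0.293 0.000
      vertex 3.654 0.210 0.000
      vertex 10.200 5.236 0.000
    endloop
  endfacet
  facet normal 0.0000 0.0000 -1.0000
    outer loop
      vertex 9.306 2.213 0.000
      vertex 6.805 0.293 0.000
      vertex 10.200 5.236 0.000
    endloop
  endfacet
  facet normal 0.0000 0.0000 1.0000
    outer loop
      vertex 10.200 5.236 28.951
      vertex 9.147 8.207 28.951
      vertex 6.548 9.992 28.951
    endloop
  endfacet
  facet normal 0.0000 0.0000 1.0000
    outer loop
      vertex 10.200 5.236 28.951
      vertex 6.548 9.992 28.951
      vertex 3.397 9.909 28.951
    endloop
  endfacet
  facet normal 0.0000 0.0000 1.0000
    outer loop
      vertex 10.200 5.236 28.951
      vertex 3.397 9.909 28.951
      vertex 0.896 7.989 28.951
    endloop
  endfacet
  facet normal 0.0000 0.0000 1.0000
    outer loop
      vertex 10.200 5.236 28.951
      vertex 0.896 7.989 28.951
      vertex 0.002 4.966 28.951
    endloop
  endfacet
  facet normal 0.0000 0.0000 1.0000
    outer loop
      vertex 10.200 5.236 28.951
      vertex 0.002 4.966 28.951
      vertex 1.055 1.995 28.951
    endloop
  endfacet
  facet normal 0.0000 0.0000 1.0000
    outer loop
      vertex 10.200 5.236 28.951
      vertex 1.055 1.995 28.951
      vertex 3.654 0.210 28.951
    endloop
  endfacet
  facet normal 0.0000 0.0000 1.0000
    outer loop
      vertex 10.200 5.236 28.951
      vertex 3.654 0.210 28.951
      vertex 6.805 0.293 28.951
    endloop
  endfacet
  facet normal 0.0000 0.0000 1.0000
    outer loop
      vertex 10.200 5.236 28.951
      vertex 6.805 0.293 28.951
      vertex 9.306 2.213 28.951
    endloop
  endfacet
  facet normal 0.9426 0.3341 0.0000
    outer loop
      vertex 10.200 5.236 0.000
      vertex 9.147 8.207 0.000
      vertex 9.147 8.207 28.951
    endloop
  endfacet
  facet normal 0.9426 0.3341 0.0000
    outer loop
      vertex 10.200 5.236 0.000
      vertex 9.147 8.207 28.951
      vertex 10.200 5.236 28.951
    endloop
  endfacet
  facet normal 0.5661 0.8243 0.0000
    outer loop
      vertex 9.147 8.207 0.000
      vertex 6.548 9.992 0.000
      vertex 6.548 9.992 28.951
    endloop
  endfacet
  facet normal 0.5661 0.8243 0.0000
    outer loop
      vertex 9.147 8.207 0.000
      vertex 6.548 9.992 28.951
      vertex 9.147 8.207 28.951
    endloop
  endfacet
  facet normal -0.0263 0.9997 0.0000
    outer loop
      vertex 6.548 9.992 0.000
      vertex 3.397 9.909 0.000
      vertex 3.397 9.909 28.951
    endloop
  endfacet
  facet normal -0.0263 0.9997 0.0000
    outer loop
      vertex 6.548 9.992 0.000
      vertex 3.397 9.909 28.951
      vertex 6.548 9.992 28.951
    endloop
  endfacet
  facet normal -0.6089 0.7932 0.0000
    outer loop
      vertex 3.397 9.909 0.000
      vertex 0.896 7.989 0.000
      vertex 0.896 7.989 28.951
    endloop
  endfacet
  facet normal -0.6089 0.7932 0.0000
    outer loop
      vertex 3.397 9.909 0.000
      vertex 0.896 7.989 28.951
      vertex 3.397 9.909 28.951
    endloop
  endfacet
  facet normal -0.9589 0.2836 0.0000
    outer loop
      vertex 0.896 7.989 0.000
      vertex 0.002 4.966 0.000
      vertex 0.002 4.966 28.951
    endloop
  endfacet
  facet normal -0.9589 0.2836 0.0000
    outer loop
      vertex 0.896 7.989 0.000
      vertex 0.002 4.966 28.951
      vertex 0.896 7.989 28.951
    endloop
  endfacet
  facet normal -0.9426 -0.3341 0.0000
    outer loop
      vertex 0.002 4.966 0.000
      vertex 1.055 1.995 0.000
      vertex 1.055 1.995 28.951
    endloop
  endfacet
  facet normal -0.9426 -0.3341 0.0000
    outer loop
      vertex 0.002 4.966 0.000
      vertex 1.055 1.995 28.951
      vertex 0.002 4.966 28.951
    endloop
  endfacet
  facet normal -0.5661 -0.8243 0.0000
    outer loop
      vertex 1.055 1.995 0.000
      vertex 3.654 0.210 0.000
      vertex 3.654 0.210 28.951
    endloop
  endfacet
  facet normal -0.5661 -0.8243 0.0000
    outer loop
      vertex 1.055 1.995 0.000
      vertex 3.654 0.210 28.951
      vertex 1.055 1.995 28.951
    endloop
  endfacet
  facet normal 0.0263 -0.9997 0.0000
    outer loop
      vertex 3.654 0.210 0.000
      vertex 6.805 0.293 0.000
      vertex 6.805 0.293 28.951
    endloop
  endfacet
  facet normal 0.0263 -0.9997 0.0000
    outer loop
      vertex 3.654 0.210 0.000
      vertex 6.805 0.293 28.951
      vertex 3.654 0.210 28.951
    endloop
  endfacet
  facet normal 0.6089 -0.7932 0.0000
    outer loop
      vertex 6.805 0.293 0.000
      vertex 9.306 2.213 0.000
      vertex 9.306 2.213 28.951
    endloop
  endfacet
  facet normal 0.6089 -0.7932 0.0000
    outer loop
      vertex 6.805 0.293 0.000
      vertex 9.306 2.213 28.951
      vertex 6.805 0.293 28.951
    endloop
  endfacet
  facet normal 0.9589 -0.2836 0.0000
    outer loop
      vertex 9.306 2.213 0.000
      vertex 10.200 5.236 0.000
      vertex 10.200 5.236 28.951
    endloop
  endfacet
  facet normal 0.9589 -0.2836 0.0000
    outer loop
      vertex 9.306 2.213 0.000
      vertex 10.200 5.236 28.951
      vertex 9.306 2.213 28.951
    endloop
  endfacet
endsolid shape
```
; perimeter-only toolpath
G21 ; units = mm
G90 ; absolute positioning
G28 ; home
; layer 1
G0 Z5.790
G0 X10.200 Y5.236
G1 X9.147 Y8.207
G1 X6.548 Y9.992
G1 X3.397 Y9.909
G1 X0.896 Y7.989
G1 X0.002 Y4.966
G1 X1.055 Y1.995
G1 X3.654 Y0.210
G1 X6.805 Y0.293
G1 X9.306 Y2.213
G1 X10.200 Y5.236
; layer 2
G0 Z11.580
G0 X10.200 Y5.236
G1 X9.147 Y8.207
G1 X6.548 Y9.992
G1 X3.397 Y9.909
G1 X0.896 Y7.989
G1 X0.002 Y4.966
G1 X1.055 Y1.995
G1 X3.654 Y0.210
G1 X6.805 Y0.293
G1 X9.306 Y2.213
G1 X10.200 Y5.236
; layer 3
G0 Z17.371
G0 X10.200 Y5.236
G1 X9.147 Y8.207
G1 X6.548 Y9.992
G1 X3.397 Y9.909
G1 X0.896 Y7.989
G1 X0.002 Y4.966
G1 X1.055 Y1.995
G1 X3.654 Y0.210
G1 X6.805 Y0.293
G1 X9.306 Y2.213
G1 X10.200 Y5.236
; layer 4
G0 Z23.161
G0 X10.200 Y5.236
G1 X9.147 Y8.207
G1 X6.548 Y9.992
G1 X3.397 Y9.909
G1 X0.896 Y7.989
G1 X0.002 Y4.966
G1 X1.055 Y1.995
G1 X3.654 Y0.210
G1 X6.805 Y0.293
G1 X9.306 Y2.213
G1 X10.200 Y5.236
; layer 5
G0 Z28.951
G0 X10.200 Y5.236
G1 X9.147 Y8.207
G1 X6.548 Y9.992
G1 X3.397 Y9.909
G1 X0.896 Y7.989
G1 X0.002 Y4.966
G1 X1.055 Y1.995
G1 X3.654 Y0.210
G1 X6.805 Y0.293
G1 X9.306 Y2.213
G1 X10.200 Y5.236
M2 ; end

The solid is a regular 10-sided prism (a cylinder approximated with 10 flat sides), circumscribed radius ≈ 5.1 mm, height ≈ 29 mm. Slicing at Δz = 5.790 mm — 5 equal slices spanning the solid's height, so layer i sits at z = i·h/5 — gives 5 non-empty perimeters. Each is a 10-segment closed polygon; G0 lifts to the layer z and rapids to the start vertex, then G1 traces the edges.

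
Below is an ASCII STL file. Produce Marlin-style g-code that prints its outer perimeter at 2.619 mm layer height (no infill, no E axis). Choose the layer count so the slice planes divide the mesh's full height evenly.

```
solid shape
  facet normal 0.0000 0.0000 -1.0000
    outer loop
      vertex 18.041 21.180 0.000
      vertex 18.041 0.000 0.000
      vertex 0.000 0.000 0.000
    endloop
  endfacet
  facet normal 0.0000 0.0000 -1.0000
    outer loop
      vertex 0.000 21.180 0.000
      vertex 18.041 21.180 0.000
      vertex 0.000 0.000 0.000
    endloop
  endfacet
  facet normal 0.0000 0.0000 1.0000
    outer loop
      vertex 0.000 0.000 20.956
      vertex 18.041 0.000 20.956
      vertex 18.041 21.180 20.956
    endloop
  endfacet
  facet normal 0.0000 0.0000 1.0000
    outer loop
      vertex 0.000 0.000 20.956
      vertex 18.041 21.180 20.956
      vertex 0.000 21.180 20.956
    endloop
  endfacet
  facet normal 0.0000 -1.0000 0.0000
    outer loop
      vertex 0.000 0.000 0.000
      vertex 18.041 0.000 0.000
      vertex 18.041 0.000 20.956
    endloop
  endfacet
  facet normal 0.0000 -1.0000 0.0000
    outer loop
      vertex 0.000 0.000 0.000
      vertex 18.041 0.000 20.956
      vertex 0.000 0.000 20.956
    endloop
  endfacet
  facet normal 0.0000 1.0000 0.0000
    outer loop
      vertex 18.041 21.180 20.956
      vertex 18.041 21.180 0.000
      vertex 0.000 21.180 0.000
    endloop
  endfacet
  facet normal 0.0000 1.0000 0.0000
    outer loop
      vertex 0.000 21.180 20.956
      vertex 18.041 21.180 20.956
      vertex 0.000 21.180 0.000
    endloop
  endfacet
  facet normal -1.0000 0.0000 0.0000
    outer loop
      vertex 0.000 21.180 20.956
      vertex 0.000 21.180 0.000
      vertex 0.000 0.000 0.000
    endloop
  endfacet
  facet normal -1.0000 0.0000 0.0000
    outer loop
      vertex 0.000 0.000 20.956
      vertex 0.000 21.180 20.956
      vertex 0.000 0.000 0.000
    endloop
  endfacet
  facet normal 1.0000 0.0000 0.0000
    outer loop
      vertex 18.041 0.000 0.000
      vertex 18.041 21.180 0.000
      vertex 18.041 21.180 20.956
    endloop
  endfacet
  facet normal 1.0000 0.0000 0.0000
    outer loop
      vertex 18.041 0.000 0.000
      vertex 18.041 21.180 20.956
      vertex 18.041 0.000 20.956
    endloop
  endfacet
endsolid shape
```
; perimeter-only toolpath
G21 ; units = mm
G90 ; absolute positioning
G28 ; home
; layer 1
G0 Z2.619
G0 X0.000 Y0.000
G1 X18.041 Y0.000
G1 X18.041 Y21.180
G1 X0.000 Y21.180
G1 X0.000 Y0.000
; layer 2
G0 Z5.239
G0 X0.000 Y0.000
G1 X18.041 Y0.000
G1 X18.041 Y21.180
G1 X0.000 Y21.180
G1 X0.000 Y0.000
; layer 3
G0 Z7.858
G0 X0.000 Y0.000
G1 X18.041 Y0.000
G1 X18.041 Y21.180
G1 X0.000 Y21.180
G1 X0.000 Y0.000
; layer 4
G0 Z10.478
G0 X0.000 Y0.000
G1 X18.041 Y0.000
G1 X18.041 Y21.180
G1 X0.000 Y21.180
G1 X0.000 Y0.000
; layer 5
G0 Z13.098
G0 X0.000 Y0.000
G1 X18.041 Y0.000
G1 X18.041 Y21.180
G1 X0.000 Y21.180
G1 X0.000 Y0.000
; layer 6
G0 Z15.717
G0 X0.000 Y0.000
G1 X18.041 Y0.000
G1 X18.041 Y21.180
G1 X0.000 Y21.180
G1 X0.000 Y0.000
; layer 7
G0 Z18.337
G0 X0.000 Y0.000
G1 X18.041 Y0.000
G1 X18.041 Y21.180
G1 X0.000 Y21.180
G1 X0.000 Y0.000
; layer 8
G0 Z20.956
G0 X0.000 Y0.000
G1 X18.041 Y0.000
G1 X18.041 Y21.180
G1 X0.000 Y21.180
G1 X0.000 Y0.000
M2 ; end

The solid is a rectangular box, roughly 18 × 21.2 mm footprint and 21 mm tall. Slicing at Δz = 2.619 mm — 8 equal slices spanning the solid's height, so layer i sits at z = i·h/8 — gives 8 non-empty perimeters. Each is a 4-segment closed polygon; G0 lifts to the layer z and rapids to the start vertex, then G1 traces the edges.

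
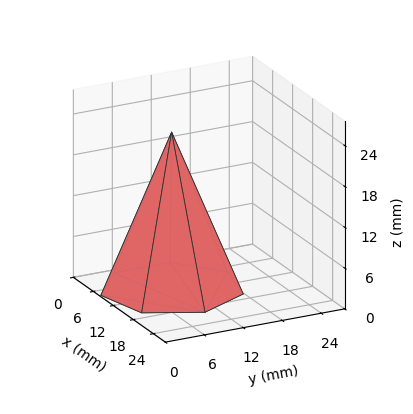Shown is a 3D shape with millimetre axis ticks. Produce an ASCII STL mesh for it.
Reading the render: the shape is a regular 7-sided pyramid, base circumscribed radius ≈ 10 mm, apex at z ≈ 23 mm (dimensions read to the nearest mm from the axis ticks). For the STL, each face is triangulated and given an outward normal.

solid part
  facet normal 0.0000 0.0000 -1.0000
    outer loop
      vertex 7.775 19.749 0.000
      vertex 16.235 17.818 0.000
      vertex 20.000 10.000 0.000
    endloop
  endfacet
  facet normal 0.0000 0.0000 -1.0000
    outer loop
      vertex 0.990 14.339 0.000
      vertex 7.775 19.749 0.000
      vertex 20.000 10.000 0.000
    endloop
  endfacet
  facet normal 0.0000 0.0000 -1.0000
    outer loop
      vertex 0.990 5.661 0.000
      vertex 0.990 14.339 0.000
      vertex 20.000 10.000 0.000
    endloop
  endfacet
  facet normal 0.0000 0.0000 -1.0000
    outer loop
      vertex 7.775 0.251 0.000
      vertex 0.990 5.661 0.000
      vertex 20.000 10.000 0.000
    endloop
  endfacet
  facet normal 0.0000 0.0000 -1.0000
    outer loop
      vertex 16.235 2.182 0.000
      vertex 7.775 0.251 0.000
      vertex 20.000 10.000 0.000
    endloop
  endfacet
  facet normal 0.8389 0.4040 0.3647
    outer loop
      vertex 20.000 10.000 0.000
      vertex 16.235 17.818 0.000
      vertex 10.000 10.000 23.000
    endloop
  endfacet
  facet normal 0.2072 0.9078 0.3647
    outer loop
      vertex 16.235 17.818 0.000
      vertex 7.775 19.749 0.000
      vertex 10.000 10.000 23.000
    endloop
  endfacet
  facet normal -0.5805 0.7280 0.3647
    outer loop
      vertex 7.775 19.749 0.000
      vertex 0.990 14.339 0.000
      vertex 10.000 10.000 23.000
    endloop
  endfacet
  facet normal -0.9311 0.0000 0.3648
    outer loop
      vertex 0.990 14.339 0.000
      vertex 0.990 5.661 0.000
      vertex 10.000 10.000 23.000
    endloop
  endfacet
  facet normal -0.5805 -0.7280 0.3647
    outer loop
      vertex 0.990 5.661 0.000
      vertex 7.775 0.251 0.000
      vertex 10.000 10.000 23.000
    endloop
  endfacet
  facet normal 0.2072 -0.9078 0.3647
    outer loop
      vertex 7.775 0.251 0.000
      vertex 16.235 2.182 0.000
      vertex 10.000 10.000 23.000
    endloop
  endfacet
  facet normal 0.8389 -0.4040 0.3647
    outer loop
      vertex 16.235 2.182 0.000
      vertex 20.000 10.000 0.000
      vertex 10.000 10.000 23.000
    endloop
  endfacet
endsolid part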